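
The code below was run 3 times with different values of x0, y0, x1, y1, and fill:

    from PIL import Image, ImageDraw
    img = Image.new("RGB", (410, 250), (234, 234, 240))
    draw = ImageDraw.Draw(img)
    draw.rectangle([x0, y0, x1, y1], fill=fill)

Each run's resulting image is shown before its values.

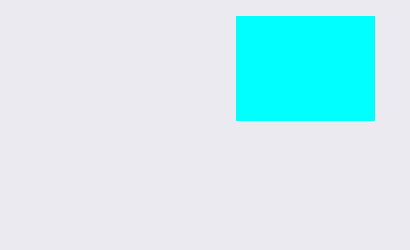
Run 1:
x0 = 236; y0 = 16; x1 = 374; y1 = 120; fill = 'cyan'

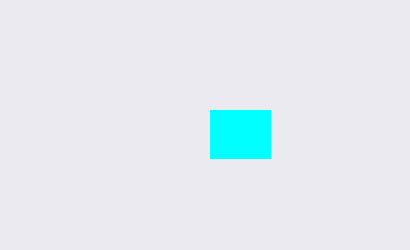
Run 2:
x0 = 210; y0 = 110; x1 = 270; y1 = 158; fill = 'cyan'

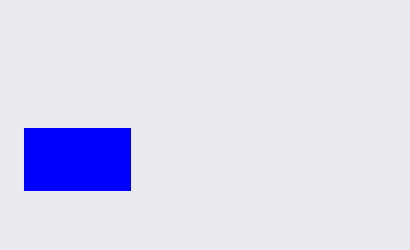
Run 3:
x0 = 24, y0 = 128, x1 = 130, y1 = 190, fill = 'blue'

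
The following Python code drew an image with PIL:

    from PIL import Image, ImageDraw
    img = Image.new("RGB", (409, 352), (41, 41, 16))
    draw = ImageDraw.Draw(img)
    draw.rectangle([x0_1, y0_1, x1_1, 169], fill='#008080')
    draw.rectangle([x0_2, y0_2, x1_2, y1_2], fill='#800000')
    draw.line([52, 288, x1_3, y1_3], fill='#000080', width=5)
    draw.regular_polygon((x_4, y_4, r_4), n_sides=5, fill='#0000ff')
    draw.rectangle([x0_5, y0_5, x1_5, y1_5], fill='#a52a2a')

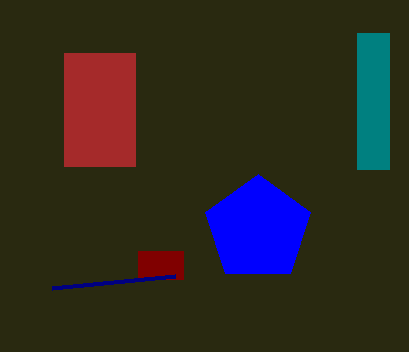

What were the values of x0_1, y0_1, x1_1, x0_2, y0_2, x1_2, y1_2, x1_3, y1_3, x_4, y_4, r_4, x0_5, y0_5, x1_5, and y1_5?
x0_1 = 357
y0_1 = 33
x1_1 = 389
x0_2 = 138
y0_2 = 251
x1_2 = 183
y1_2 = 279
x1_3 = 175
y1_3 = 276
x_4 = 258
y_4 = 229
r_4 = 55
x0_5 = 64
y0_5 = 53
x1_5 = 135
y1_5 = 166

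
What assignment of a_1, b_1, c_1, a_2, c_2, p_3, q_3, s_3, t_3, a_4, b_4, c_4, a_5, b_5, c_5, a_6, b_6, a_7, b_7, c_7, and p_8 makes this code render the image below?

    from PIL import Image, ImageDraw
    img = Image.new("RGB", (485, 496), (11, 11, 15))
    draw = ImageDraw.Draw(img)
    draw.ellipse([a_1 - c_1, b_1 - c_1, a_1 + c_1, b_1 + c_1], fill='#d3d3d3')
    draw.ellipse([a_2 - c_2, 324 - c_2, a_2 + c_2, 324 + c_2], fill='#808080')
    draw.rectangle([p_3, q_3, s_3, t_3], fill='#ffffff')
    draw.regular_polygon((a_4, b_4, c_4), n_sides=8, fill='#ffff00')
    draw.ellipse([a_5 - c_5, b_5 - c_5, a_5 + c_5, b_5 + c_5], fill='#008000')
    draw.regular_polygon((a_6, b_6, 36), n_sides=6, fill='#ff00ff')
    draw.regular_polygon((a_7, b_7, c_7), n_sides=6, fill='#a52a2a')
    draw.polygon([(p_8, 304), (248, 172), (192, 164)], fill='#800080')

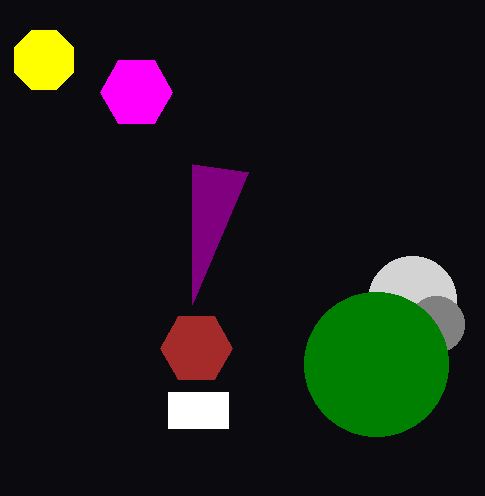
a_1 = 412, b_1 = 300, c_1 = 44, a_2 = 436, c_2 = 28, p_3 = 168, q_3 = 392, s_3 = 228, t_3 = 428, a_4 = 44, b_4 = 60, c_4 = 32, a_5 = 376, b_5 = 364, c_5 = 72, a_6 = 136, b_6 = 92, a_7 = 196, b_7 = 348, c_7 = 36, p_8 = 192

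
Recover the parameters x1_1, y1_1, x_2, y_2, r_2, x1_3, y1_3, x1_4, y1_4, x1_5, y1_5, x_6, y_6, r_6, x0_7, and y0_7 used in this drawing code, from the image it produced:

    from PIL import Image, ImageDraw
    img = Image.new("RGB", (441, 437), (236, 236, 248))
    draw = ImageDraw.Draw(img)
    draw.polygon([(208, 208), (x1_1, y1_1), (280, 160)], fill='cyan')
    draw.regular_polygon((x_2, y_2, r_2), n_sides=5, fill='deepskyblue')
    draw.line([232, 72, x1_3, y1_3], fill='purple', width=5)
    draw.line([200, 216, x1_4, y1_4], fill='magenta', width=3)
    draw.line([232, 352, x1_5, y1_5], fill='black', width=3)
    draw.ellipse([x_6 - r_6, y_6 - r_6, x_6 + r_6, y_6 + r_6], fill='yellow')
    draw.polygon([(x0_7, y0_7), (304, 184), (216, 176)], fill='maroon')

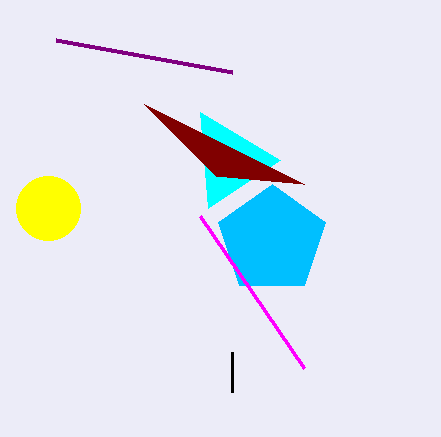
x1_1 = 200
y1_1 = 112
x_2 = 272
y_2 = 240
r_2 = 56
x1_3 = 56
y1_3 = 40
x1_4 = 304
y1_4 = 368
x1_5 = 232
y1_5 = 392
x_6 = 48
y_6 = 208
r_6 = 32
x0_7 = 144
y0_7 = 104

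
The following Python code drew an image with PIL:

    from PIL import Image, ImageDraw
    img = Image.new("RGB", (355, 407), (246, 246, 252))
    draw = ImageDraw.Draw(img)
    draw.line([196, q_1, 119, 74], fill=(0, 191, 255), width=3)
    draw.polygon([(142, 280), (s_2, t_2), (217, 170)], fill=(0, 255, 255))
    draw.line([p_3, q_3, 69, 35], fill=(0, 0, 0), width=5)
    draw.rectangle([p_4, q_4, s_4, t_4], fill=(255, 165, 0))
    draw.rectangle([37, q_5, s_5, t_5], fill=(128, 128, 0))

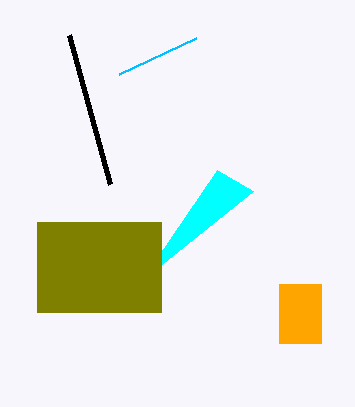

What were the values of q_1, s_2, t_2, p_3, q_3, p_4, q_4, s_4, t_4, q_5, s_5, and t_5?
q_1 = 38
s_2 = 253
t_2 = 191
p_3 = 110
q_3 = 184
p_4 = 279
q_4 = 284
s_4 = 321
t_4 = 343
q_5 = 222
s_5 = 161
t_5 = 312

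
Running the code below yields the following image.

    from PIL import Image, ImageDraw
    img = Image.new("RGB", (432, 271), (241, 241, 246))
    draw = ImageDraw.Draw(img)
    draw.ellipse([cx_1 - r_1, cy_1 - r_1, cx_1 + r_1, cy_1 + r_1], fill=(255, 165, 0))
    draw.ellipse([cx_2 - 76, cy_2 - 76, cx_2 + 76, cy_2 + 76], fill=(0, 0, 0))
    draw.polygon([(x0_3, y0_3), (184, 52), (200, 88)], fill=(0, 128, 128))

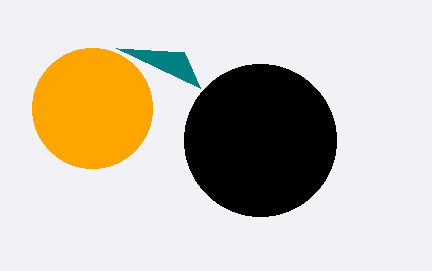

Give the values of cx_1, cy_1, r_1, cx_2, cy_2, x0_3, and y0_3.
cx_1 = 92; cy_1 = 108; r_1 = 60; cx_2 = 260; cy_2 = 140; x0_3 = 116; y0_3 = 48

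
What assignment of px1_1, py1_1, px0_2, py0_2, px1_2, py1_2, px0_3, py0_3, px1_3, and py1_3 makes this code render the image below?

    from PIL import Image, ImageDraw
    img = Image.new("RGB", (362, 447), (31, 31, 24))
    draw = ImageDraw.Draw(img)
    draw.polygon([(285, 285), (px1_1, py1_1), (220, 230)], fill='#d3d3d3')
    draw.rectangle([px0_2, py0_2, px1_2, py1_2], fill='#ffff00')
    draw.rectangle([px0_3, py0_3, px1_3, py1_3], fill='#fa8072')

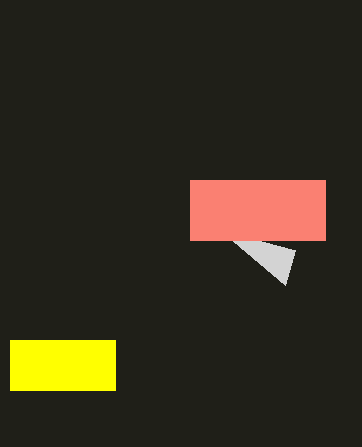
px1_1 = 295; py1_1 = 250; px0_2 = 10; py0_2 = 340; px1_2 = 115; py1_2 = 390; px0_3 = 190; py0_3 = 180; px1_3 = 325; py1_3 = 240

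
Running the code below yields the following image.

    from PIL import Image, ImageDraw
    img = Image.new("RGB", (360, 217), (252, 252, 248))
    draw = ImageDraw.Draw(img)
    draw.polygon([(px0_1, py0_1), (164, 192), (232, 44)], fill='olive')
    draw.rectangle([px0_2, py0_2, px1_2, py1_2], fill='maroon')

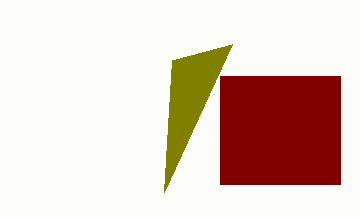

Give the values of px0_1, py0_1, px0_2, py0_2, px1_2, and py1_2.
px0_1 = 172, py0_1 = 60, px0_2 = 220, py0_2 = 76, px1_2 = 340, py1_2 = 184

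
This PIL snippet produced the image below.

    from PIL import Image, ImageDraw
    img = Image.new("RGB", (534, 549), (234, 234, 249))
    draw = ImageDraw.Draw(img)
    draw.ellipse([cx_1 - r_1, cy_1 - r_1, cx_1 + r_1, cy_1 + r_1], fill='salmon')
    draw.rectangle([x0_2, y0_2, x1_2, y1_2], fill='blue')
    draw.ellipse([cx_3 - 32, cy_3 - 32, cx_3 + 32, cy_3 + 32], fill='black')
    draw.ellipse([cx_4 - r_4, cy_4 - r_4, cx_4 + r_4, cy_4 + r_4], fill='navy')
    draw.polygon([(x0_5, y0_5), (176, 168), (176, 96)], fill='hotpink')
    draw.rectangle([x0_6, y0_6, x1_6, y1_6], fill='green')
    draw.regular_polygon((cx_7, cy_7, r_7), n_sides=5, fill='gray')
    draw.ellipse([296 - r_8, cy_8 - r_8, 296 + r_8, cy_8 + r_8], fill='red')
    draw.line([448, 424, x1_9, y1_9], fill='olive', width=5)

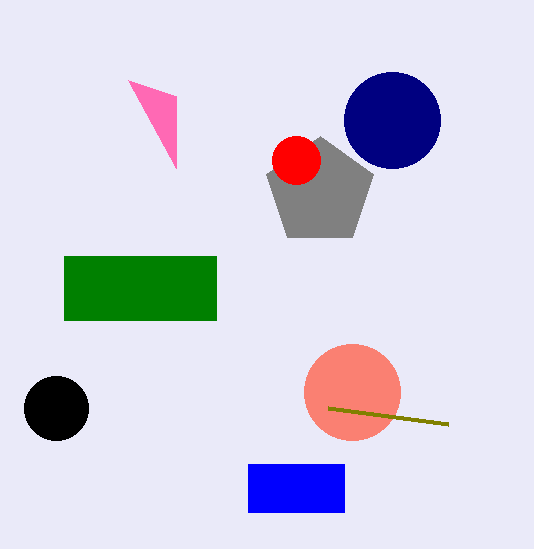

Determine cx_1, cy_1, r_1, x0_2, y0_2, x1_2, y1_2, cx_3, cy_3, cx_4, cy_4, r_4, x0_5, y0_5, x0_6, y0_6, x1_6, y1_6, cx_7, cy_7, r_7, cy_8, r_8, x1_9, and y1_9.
cx_1 = 352
cy_1 = 392
r_1 = 48
x0_2 = 248
y0_2 = 464
x1_2 = 344
y1_2 = 512
cx_3 = 56
cy_3 = 408
cx_4 = 392
cy_4 = 120
r_4 = 48
x0_5 = 128
y0_5 = 80
x0_6 = 64
y0_6 = 256
x1_6 = 216
y1_6 = 320
cx_7 = 320
cy_7 = 192
r_7 = 56
cy_8 = 160
r_8 = 24
x1_9 = 328
y1_9 = 408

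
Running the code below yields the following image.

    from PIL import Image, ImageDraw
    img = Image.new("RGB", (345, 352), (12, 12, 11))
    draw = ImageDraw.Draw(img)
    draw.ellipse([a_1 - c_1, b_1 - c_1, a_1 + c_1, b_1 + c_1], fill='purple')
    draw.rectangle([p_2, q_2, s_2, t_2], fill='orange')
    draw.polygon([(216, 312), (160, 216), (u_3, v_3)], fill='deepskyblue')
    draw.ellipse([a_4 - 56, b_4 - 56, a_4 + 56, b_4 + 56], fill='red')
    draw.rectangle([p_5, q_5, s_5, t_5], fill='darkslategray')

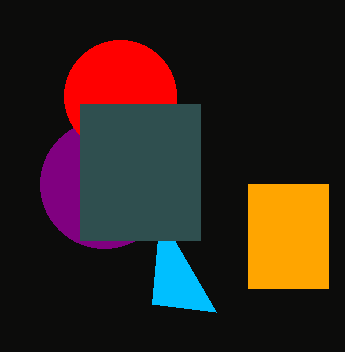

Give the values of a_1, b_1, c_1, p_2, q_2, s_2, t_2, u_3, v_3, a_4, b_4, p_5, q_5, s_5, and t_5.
a_1 = 104, b_1 = 184, c_1 = 64, p_2 = 248, q_2 = 184, s_2 = 328, t_2 = 288, u_3 = 152, v_3 = 304, a_4 = 120, b_4 = 96, p_5 = 80, q_5 = 104, s_5 = 200, t_5 = 240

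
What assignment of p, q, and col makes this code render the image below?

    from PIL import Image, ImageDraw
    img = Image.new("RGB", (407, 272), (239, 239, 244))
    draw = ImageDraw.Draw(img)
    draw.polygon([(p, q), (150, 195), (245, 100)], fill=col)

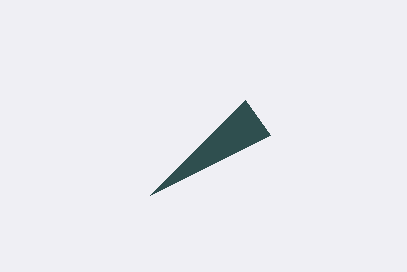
p = 270, q = 135, col = 'darkslategray'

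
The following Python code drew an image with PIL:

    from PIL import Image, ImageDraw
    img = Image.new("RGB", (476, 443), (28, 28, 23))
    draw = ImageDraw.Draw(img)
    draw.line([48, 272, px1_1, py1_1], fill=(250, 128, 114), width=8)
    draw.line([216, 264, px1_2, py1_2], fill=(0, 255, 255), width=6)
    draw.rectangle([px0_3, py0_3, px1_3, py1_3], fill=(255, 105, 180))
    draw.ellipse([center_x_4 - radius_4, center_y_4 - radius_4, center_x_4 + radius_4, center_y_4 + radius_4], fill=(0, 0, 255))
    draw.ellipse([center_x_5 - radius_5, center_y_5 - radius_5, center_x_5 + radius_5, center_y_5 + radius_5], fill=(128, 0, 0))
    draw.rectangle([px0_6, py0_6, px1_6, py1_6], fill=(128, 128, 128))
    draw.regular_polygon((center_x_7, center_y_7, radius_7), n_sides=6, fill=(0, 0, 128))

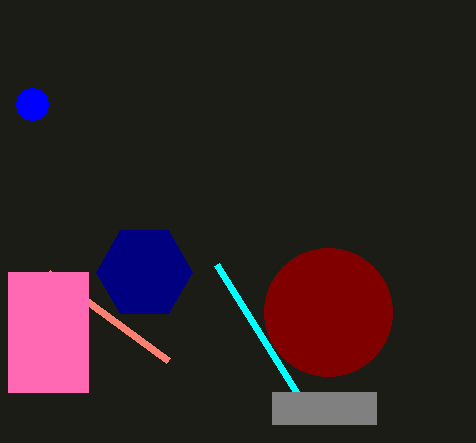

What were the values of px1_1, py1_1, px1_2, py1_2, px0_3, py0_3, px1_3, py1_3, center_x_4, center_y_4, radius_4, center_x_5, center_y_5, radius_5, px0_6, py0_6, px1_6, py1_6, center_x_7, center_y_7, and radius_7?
px1_1 = 168; py1_1 = 360; px1_2 = 296; py1_2 = 392; px0_3 = 8; py0_3 = 272; px1_3 = 88; py1_3 = 392; center_x_4 = 32; center_y_4 = 104; radius_4 = 16; center_x_5 = 328; center_y_5 = 312; radius_5 = 64; px0_6 = 272; py0_6 = 392; px1_6 = 376; py1_6 = 424; center_x_7 = 144; center_y_7 = 272; radius_7 = 48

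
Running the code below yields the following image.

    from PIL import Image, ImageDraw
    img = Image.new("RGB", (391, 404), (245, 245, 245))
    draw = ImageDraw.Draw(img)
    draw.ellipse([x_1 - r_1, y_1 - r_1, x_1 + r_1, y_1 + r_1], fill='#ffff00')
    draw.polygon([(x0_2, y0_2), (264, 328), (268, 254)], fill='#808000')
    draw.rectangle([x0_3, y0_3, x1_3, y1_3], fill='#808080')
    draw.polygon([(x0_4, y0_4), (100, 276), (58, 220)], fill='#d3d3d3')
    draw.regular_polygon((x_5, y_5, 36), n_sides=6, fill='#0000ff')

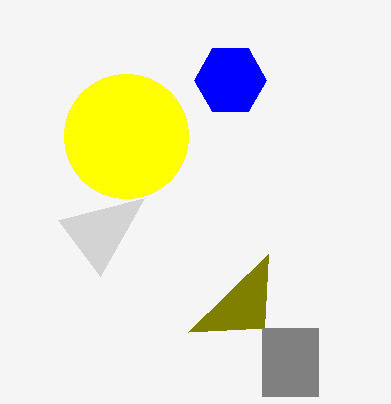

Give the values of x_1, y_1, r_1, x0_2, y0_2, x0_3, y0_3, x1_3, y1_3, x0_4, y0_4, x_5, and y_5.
x_1 = 126; y_1 = 136; r_1 = 62; x0_2 = 188; y0_2 = 332; x0_3 = 262; y0_3 = 328; x1_3 = 318; y1_3 = 396; x0_4 = 144; y0_4 = 198; x_5 = 230; y_5 = 80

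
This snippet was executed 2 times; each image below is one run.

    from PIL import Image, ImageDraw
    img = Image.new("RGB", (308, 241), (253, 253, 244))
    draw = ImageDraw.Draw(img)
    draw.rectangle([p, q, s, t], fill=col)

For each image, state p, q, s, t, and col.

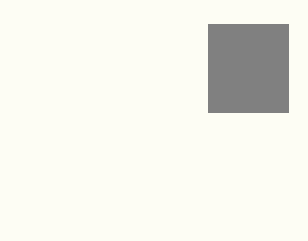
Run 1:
p = 208; q = 24; s = 288; t = 112; col = 'gray'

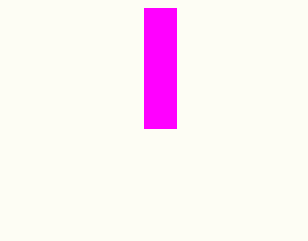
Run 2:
p = 144; q = 8; s = 176; t = 128; col = 'magenta'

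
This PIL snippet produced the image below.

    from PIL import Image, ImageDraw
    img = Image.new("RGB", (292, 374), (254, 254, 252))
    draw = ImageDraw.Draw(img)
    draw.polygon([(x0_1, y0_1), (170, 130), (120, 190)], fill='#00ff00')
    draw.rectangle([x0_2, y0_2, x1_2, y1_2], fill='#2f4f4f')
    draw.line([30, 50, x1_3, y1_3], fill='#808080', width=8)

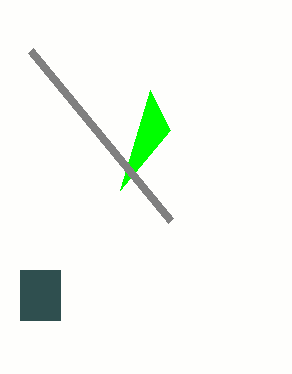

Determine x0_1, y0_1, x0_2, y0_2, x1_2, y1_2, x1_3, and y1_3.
x0_1 = 150, y0_1 = 90, x0_2 = 20, y0_2 = 270, x1_2 = 60, y1_2 = 320, x1_3 = 170, y1_3 = 220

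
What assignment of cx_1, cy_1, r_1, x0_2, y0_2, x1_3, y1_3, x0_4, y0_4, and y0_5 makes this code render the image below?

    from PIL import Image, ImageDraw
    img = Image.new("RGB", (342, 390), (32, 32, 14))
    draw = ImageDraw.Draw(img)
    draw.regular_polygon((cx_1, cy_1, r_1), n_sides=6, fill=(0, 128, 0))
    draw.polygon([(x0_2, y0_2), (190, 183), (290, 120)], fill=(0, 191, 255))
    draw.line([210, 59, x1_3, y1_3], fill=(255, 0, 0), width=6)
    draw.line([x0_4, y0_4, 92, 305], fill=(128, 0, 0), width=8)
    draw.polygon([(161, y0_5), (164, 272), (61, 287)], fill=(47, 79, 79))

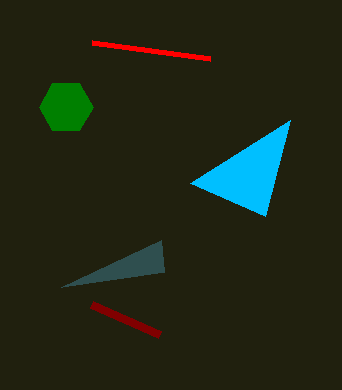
cx_1 = 66
cy_1 = 107
r_1 = 27
x0_2 = 265
y0_2 = 216
x1_3 = 92
y1_3 = 43
x0_4 = 160
y0_4 = 335
y0_5 = 240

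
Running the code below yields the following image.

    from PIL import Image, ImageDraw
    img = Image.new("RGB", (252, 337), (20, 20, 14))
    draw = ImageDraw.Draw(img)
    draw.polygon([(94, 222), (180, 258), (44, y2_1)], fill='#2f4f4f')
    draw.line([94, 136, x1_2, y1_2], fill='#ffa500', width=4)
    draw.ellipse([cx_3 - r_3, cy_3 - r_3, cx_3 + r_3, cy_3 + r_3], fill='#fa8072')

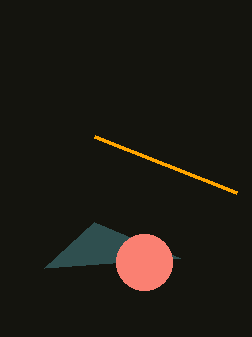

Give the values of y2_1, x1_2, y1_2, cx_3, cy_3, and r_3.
y2_1 = 268
x1_2 = 236
y1_2 = 192
cx_3 = 144
cy_3 = 262
r_3 = 28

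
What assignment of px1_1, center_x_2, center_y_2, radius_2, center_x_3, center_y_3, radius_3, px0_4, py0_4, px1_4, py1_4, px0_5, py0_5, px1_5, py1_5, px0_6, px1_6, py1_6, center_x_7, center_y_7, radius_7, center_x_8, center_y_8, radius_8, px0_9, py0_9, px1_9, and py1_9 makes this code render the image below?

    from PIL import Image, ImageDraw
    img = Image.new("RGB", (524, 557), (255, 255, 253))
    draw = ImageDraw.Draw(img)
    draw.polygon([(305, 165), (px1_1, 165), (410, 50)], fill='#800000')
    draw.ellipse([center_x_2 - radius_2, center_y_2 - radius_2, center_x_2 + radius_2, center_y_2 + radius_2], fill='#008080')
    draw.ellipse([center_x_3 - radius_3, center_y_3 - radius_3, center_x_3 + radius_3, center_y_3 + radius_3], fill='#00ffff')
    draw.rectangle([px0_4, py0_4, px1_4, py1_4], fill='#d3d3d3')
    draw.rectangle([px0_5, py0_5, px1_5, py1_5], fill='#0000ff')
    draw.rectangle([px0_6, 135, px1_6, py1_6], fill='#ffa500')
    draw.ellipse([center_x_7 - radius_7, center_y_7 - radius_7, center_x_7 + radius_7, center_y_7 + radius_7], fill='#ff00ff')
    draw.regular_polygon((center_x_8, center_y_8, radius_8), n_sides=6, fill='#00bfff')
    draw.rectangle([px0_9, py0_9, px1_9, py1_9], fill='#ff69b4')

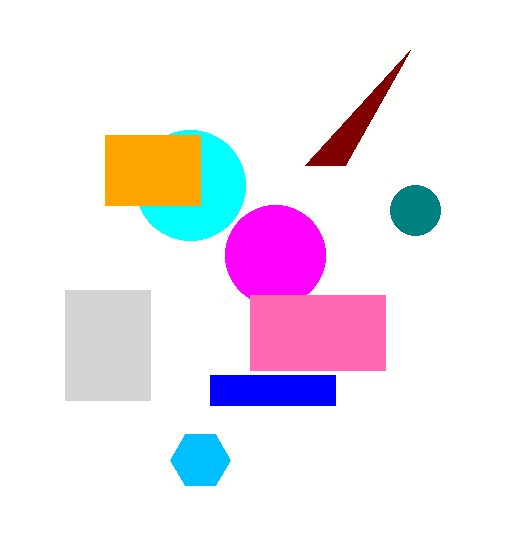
px1_1 = 345; center_x_2 = 415; center_y_2 = 210; radius_2 = 25; center_x_3 = 190; center_y_3 = 185; radius_3 = 55; px0_4 = 65; py0_4 = 290; px1_4 = 150; py1_4 = 400; px0_5 = 210; py0_5 = 375; px1_5 = 335; py1_5 = 405; px0_6 = 105; px1_6 = 200; py1_6 = 205; center_x_7 = 275; center_y_7 = 255; radius_7 = 50; center_x_8 = 200; center_y_8 = 460; radius_8 = 30; px0_9 = 250; py0_9 = 295; px1_9 = 385; py1_9 = 370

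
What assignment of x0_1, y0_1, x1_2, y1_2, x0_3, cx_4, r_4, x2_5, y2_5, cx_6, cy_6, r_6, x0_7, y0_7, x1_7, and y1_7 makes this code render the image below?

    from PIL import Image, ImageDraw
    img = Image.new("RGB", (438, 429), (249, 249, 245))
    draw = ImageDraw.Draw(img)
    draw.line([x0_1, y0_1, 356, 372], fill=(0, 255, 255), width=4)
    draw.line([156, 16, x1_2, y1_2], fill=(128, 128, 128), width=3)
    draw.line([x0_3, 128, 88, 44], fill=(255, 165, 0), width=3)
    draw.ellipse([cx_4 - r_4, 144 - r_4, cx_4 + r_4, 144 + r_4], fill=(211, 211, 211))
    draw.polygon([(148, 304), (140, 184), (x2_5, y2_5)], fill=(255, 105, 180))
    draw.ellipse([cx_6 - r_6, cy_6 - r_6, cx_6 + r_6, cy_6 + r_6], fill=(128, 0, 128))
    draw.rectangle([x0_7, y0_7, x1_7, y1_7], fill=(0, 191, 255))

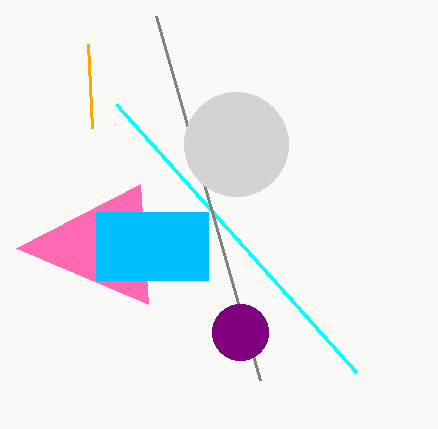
x0_1 = 116
y0_1 = 104
x1_2 = 260
y1_2 = 380
x0_3 = 92
cx_4 = 236
r_4 = 52
x2_5 = 16
y2_5 = 248
cx_6 = 240
cy_6 = 332
r_6 = 28
x0_7 = 96
y0_7 = 212
x1_7 = 208
y1_7 = 280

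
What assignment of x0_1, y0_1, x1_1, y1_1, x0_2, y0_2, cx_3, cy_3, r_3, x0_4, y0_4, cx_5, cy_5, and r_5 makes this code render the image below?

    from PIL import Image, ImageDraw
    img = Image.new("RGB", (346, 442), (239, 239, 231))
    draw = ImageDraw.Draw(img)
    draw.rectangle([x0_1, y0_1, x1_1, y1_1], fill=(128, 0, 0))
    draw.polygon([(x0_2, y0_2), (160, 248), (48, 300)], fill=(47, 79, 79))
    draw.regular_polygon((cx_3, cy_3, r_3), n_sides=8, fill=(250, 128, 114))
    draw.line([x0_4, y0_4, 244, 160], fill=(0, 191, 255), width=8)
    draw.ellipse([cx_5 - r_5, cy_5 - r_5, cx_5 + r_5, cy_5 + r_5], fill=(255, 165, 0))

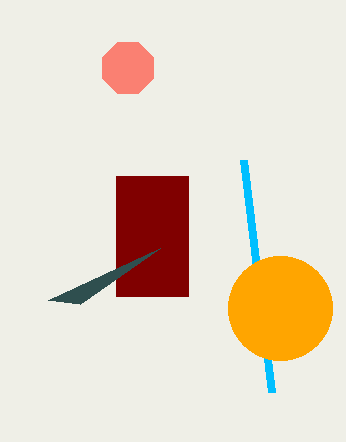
x0_1 = 116
y0_1 = 176
x1_1 = 188
y1_1 = 296
x0_2 = 80
y0_2 = 304
cx_3 = 128
cy_3 = 68
r_3 = 28
x0_4 = 272
y0_4 = 392
cx_5 = 280
cy_5 = 308
r_5 = 52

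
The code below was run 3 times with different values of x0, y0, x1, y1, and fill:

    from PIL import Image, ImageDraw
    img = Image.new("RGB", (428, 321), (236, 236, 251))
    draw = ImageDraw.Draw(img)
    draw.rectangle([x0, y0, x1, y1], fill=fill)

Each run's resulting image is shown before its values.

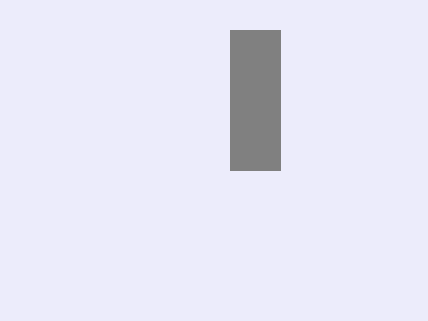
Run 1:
x0 = 230, y0 = 30, x1 = 280, y1 = 170, fill = 'gray'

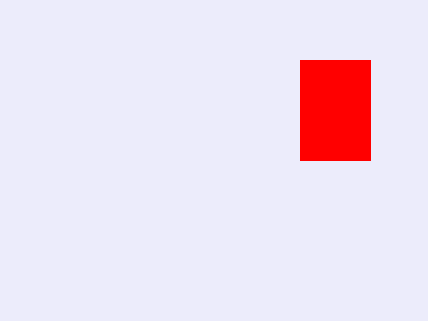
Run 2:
x0 = 300, y0 = 60, x1 = 370, y1 = 160, fill = 'red'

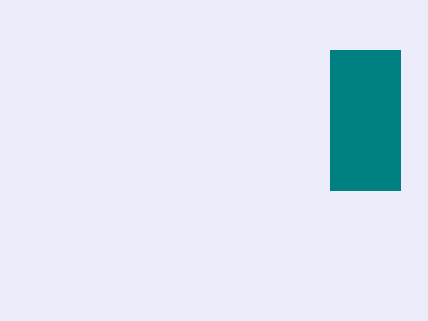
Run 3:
x0 = 330
y0 = 50
x1 = 400
y1 = 190
fill = 'teal'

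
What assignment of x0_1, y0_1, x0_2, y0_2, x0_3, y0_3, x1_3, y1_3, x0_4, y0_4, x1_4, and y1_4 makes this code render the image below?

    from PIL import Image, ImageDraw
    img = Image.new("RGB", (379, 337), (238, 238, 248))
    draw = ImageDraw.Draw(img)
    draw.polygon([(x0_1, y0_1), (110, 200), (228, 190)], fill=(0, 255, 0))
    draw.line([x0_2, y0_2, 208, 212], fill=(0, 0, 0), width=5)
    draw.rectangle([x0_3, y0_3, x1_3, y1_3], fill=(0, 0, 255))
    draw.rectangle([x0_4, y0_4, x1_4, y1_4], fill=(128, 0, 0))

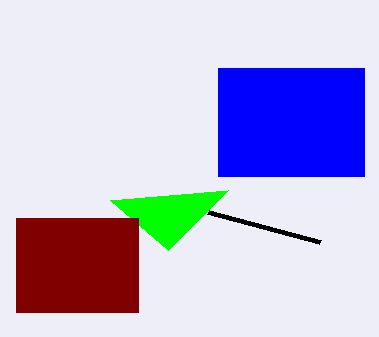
x0_1 = 168; y0_1 = 250; x0_2 = 320; y0_2 = 242; x0_3 = 218; y0_3 = 68; x1_3 = 364; y1_3 = 176; x0_4 = 16; y0_4 = 218; x1_4 = 138; y1_4 = 312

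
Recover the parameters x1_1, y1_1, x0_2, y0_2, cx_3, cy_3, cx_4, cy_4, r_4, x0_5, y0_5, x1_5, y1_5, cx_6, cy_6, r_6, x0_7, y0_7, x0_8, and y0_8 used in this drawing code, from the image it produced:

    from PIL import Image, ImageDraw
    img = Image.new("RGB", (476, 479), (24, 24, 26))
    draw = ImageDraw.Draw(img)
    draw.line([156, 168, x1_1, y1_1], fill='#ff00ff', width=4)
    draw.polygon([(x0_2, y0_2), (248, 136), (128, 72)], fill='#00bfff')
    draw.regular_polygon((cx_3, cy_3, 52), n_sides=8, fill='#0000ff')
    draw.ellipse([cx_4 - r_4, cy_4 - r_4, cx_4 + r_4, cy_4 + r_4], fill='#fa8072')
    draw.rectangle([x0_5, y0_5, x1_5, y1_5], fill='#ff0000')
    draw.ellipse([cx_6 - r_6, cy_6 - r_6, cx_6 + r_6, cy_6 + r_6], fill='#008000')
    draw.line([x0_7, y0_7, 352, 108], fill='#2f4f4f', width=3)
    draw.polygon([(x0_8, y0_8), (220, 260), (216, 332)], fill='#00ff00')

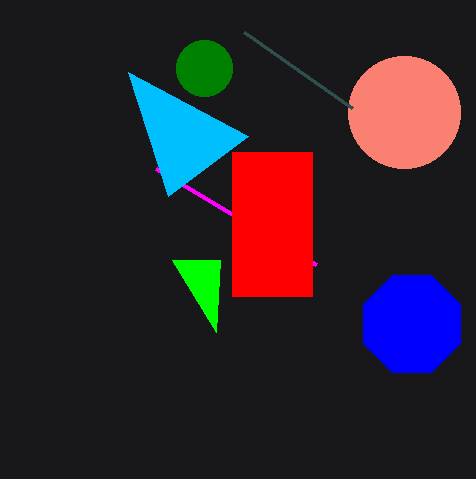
x1_1 = 316; y1_1 = 264; x0_2 = 168; y0_2 = 196; cx_3 = 412; cy_3 = 324; cx_4 = 404; cy_4 = 112; r_4 = 56; x0_5 = 232; y0_5 = 152; x1_5 = 312; y1_5 = 296; cx_6 = 204; cy_6 = 68; r_6 = 28; x0_7 = 244; y0_7 = 32; x0_8 = 172; y0_8 = 260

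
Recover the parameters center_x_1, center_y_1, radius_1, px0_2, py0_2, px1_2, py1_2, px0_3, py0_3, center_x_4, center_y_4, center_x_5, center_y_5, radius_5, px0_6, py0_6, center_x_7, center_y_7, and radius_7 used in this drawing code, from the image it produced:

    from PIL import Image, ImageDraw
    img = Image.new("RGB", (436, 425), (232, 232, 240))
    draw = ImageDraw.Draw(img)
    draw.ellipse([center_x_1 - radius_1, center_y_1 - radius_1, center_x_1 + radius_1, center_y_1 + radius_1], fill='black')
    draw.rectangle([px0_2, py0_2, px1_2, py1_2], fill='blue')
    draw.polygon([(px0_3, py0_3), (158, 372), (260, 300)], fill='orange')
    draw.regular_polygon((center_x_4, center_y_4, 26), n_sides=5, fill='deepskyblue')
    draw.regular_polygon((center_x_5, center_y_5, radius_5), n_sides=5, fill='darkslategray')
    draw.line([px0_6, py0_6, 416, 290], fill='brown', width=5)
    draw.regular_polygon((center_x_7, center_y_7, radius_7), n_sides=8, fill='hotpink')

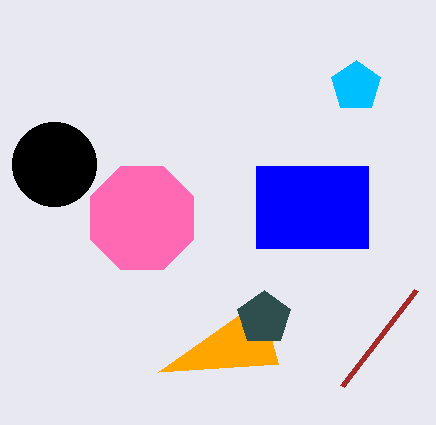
center_x_1 = 54
center_y_1 = 164
radius_1 = 42
px0_2 = 256
py0_2 = 166
px1_2 = 368
py1_2 = 248
px0_3 = 278
py0_3 = 364
center_x_4 = 356
center_y_4 = 86
center_x_5 = 264
center_y_5 = 318
radius_5 = 28
px0_6 = 342
py0_6 = 386
center_x_7 = 142
center_y_7 = 218
radius_7 = 56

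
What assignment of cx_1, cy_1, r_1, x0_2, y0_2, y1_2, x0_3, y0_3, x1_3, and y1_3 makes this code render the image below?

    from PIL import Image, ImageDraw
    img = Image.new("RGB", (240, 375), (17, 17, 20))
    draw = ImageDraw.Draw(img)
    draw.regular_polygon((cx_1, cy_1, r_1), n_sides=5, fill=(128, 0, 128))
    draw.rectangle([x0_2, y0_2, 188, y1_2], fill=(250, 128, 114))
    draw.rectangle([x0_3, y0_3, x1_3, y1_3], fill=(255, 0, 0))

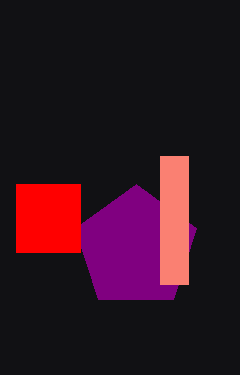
cx_1 = 136
cy_1 = 248
r_1 = 64
x0_2 = 160
y0_2 = 156
y1_2 = 284
x0_3 = 16
y0_3 = 184
x1_3 = 80
y1_3 = 252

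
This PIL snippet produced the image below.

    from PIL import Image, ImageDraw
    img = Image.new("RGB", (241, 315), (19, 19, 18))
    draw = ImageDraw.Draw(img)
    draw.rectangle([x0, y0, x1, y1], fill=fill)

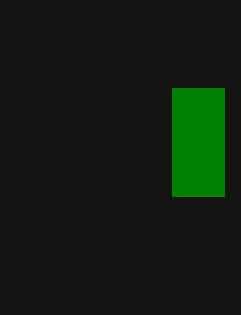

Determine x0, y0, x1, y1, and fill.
x0 = 172
y0 = 88
x1 = 224
y1 = 196
fill = 'green'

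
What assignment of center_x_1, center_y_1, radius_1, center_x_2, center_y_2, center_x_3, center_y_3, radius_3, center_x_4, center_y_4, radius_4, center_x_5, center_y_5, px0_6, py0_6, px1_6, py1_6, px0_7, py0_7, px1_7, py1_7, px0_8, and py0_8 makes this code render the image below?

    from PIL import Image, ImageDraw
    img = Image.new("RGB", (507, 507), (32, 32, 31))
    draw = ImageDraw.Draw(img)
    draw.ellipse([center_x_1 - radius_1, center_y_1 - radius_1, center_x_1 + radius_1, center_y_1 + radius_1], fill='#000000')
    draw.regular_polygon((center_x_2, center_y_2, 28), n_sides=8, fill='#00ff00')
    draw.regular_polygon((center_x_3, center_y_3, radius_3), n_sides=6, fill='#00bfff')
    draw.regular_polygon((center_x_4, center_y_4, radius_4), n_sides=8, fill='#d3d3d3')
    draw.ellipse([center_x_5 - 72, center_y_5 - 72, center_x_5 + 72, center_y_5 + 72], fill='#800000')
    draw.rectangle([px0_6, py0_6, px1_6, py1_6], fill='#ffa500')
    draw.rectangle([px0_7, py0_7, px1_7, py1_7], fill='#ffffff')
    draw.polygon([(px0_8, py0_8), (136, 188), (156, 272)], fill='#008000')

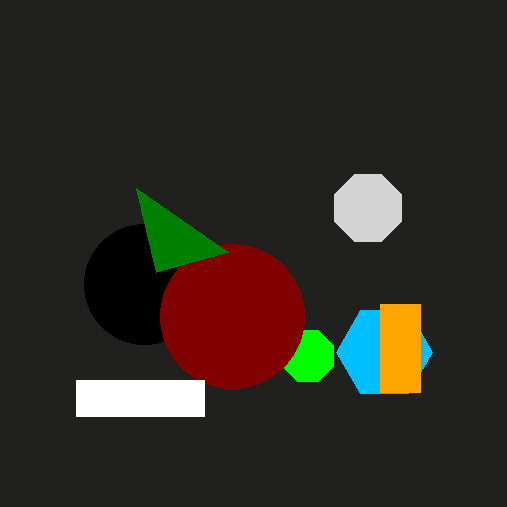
center_x_1 = 144
center_y_1 = 284
radius_1 = 60
center_x_2 = 308
center_y_2 = 356
center_x_3 = 384
center_y_3 = 352
radius_3 = 48
center_x_4 = 368
center_y_4 = 208
radius_4 = 36
center_x_5 = 232
center_y_5 = 316
px0_6 = 380
py0_6 = 304
px1_6 = 420
py1_6 = 392
px0_7 = 76
py0_7 = 380
px1_7 = 204
py1_7 = 416
px0_8 = 228
py0_8 = 252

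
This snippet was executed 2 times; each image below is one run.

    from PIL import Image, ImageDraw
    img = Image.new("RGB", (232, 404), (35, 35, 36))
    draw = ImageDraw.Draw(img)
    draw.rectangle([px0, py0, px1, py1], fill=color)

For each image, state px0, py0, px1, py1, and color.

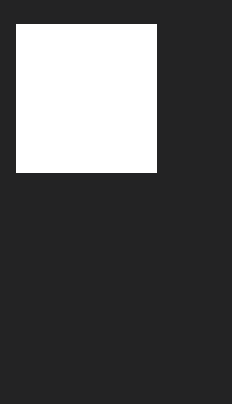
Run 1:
px0 = 16; py0 = 24; px1 = 156; py1 = 172; color = 'white'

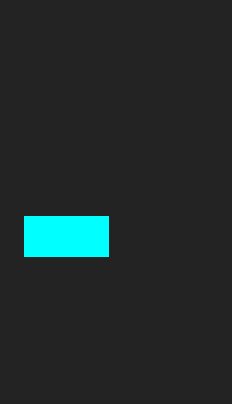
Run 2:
px0 = 24, py0 = 216, px1 = 108, py1 = 256, color = 'cyan'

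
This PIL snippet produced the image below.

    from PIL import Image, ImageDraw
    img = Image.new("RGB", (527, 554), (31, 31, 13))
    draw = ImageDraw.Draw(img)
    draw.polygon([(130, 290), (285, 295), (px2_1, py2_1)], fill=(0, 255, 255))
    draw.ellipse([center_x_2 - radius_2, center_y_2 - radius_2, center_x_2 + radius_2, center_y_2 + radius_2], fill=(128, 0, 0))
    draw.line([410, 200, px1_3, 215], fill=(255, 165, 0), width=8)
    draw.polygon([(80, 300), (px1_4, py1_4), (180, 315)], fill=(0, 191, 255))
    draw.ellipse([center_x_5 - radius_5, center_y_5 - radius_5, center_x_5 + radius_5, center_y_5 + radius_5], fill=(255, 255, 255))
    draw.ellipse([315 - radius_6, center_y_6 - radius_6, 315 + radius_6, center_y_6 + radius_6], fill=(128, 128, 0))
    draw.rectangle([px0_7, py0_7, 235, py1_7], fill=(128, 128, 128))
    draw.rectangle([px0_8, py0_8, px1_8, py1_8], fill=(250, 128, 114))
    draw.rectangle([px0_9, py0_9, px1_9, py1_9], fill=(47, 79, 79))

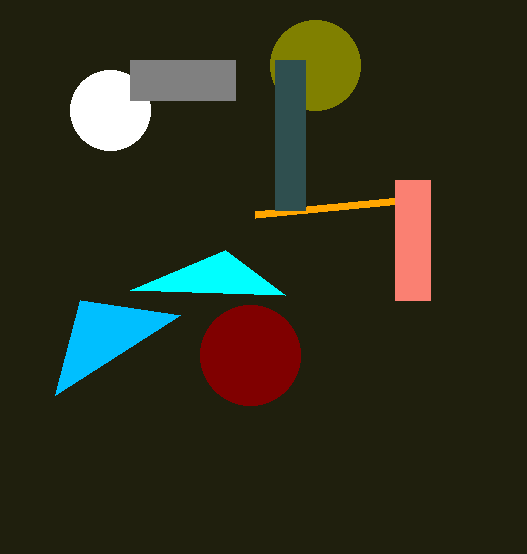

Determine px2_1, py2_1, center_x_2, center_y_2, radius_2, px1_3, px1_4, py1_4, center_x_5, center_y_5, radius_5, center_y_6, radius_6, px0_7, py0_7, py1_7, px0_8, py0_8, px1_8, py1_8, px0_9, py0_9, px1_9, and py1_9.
px2_1 = 225, py2_1 = 250, center_x_2 = 250, center_y_2 = 355, radius_2 = 50, px1_3 = 255, px1_4 = 55, py1_4 = 395, center_x_5 = 110, center_y_5 = 110, radius_5 = 40, center_y_6 = 65, radius_6 = 45, px0_7 = 130, py0_7 = 60, py1_7 = 100, px0_8 = 395, py0_8 = 180, px1_8 = 430, py1_8 = 300, px0_9 = 275, py0_9 = 60, px1_9 = 305, py1_9 = 210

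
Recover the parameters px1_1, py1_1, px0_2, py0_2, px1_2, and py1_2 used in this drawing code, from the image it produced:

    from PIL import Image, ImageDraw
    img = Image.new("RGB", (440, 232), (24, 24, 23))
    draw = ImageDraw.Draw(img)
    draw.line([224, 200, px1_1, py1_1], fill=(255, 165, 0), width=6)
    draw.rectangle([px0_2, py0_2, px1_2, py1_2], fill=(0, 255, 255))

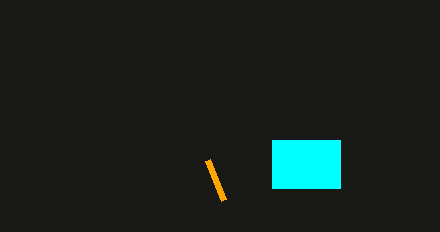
px1_1 = 208
py1_1 = 160
px0_2 = 272
py0_2 = 140
px1_2 = 340
py1_2 = 188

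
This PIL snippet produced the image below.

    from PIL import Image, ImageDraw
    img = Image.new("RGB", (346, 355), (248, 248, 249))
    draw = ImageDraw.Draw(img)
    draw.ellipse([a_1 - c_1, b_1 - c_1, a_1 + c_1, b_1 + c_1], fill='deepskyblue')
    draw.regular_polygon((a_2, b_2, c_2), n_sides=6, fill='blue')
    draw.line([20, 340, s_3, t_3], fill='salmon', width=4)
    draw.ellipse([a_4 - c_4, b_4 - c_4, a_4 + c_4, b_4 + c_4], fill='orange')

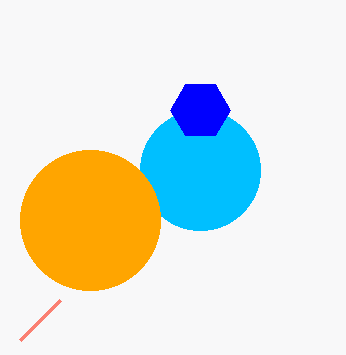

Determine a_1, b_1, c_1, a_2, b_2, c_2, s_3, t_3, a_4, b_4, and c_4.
a_1 = 200; b_1 = 170; c_1 = 60; a_2 = 200; b_2 = 110; c_2 = 30; s_3 = 60; t_3 = 300; a_4 = 90; b_4 = 220; c_4 = 70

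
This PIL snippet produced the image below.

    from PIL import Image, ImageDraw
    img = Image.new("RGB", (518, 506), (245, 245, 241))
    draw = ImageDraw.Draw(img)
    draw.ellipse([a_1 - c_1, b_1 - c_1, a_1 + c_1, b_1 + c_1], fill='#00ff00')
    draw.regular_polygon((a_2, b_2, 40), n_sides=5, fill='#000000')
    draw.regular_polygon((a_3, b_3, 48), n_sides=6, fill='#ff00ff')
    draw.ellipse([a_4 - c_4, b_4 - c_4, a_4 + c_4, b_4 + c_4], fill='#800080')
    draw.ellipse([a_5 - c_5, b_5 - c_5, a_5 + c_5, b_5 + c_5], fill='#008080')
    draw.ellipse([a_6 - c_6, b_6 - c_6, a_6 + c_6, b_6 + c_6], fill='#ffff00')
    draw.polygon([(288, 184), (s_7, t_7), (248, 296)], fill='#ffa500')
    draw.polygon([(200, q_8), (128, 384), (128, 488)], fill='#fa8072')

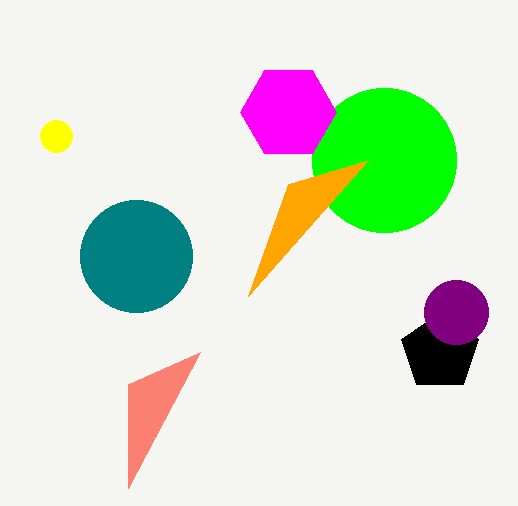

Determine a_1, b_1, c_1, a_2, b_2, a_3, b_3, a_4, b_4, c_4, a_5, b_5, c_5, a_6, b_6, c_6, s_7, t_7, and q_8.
a_1 = 384, b_1 = 160, c_1 = 72, a_2 = 440, b_2 = 352, a_3 = 288, b_3 = 112, a_4 = 456, b_4 = 312, c_4 = 32, a_5 = 136, b_5 = 256, c_5 = 56, a_6 = 56, b_6 = 136, c_6 = 16, s_7 = 368, t_7 = 160, q_8 = 352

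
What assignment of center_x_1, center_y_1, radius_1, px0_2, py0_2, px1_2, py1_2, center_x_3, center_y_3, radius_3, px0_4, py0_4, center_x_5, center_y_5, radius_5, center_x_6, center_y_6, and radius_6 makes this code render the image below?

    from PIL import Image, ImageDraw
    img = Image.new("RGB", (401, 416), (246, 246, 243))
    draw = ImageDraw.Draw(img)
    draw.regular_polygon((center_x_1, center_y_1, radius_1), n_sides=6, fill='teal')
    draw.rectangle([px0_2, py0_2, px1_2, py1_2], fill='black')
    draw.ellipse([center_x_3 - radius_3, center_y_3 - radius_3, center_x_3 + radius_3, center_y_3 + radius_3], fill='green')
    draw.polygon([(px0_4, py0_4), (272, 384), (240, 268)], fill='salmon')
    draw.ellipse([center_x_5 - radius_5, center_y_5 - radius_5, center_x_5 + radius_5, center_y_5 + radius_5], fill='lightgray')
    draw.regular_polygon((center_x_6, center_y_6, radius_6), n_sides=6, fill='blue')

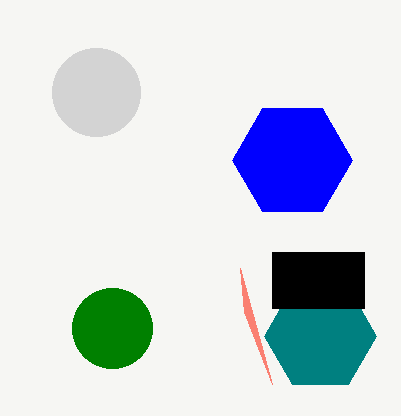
center_x_1 = 320
center_y_1 = 336
radius_1 = 56
px0_2 = 272
py0_2 = 252
px1_2 = 364
py1_2 = 308
center_x_3 = 112
center_y_3 = 328
radius_3 = 40
px0_4 = 244
py0_4 = 312
center_x_5 = 96
center_y_5 = 92
radius_5 = 44
center_x_6 = 292
center_y_6 = 160
radius_6 = 60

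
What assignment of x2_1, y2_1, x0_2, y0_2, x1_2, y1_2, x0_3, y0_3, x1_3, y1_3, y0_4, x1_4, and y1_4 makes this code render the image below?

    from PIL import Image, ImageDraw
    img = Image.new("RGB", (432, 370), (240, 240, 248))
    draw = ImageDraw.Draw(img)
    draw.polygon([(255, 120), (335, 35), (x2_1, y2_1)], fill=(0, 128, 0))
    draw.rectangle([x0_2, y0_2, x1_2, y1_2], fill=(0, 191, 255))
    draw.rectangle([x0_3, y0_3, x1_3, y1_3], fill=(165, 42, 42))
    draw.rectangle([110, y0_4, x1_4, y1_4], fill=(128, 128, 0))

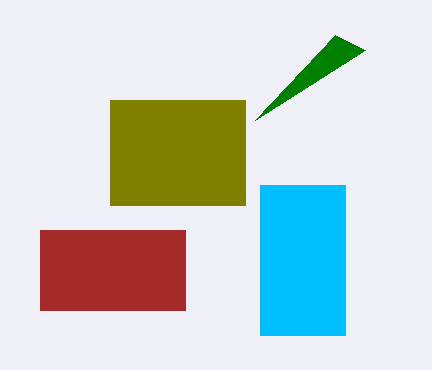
x2_1 = 365
y2_1 = 50
x0_2 = 260
y0_2 = 185
x1_2 = 345
y1_2 = 335
x0_3 = 40
y0_3 = 230
x1_3 = 185
y1_3 = 310
y0_4 = 100
x1_4 = 245
y1_4 = 205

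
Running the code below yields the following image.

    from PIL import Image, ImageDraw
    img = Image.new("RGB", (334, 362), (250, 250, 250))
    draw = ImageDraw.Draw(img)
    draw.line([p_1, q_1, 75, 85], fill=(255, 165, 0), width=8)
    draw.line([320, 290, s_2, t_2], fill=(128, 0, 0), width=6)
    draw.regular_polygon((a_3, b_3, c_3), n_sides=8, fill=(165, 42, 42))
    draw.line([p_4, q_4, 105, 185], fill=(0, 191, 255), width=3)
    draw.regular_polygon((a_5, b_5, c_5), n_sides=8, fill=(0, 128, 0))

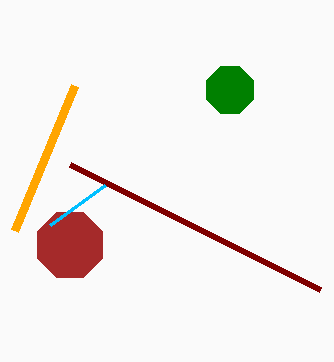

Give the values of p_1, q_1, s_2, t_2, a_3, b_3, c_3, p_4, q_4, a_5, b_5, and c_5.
p_1 = 15
q_1 = 230
s_2 = 70
t_2 = 165
a_3 = 70
b_3 = 245
c_3 = 35
p_4 = 50
q_4 = 225
a_5 = 230
b_5 = 90
c_5 = 25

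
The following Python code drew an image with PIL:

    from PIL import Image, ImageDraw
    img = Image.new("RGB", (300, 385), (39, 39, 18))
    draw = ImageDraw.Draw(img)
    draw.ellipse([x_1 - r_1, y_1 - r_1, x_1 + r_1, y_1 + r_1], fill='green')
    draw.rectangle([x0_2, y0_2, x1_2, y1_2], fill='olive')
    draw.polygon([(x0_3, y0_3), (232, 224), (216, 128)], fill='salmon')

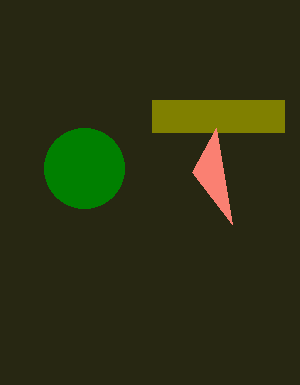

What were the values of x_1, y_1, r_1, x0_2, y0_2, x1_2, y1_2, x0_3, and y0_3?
x_1 = 84, y_1 = 168, r_1 = 40, x0_2 = 152, y0_2 = 100, x1_2 = 284, y1_2 = 132, x0_3 = 192, y0_3 = 172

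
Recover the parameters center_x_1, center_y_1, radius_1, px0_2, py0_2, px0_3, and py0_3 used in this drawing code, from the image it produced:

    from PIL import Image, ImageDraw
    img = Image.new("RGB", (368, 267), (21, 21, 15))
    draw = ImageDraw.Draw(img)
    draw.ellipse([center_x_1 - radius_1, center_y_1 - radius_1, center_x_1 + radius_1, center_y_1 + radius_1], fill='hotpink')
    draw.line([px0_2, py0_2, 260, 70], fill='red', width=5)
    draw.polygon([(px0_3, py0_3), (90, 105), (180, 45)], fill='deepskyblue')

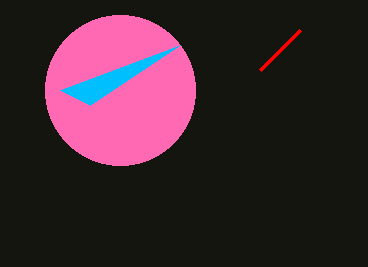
center_x_1 = 120; center_y_1 = 90; radius_1 = 75; px0_2 = 300; py0_2 = 30; px0_3 = 60; py0_3 = 90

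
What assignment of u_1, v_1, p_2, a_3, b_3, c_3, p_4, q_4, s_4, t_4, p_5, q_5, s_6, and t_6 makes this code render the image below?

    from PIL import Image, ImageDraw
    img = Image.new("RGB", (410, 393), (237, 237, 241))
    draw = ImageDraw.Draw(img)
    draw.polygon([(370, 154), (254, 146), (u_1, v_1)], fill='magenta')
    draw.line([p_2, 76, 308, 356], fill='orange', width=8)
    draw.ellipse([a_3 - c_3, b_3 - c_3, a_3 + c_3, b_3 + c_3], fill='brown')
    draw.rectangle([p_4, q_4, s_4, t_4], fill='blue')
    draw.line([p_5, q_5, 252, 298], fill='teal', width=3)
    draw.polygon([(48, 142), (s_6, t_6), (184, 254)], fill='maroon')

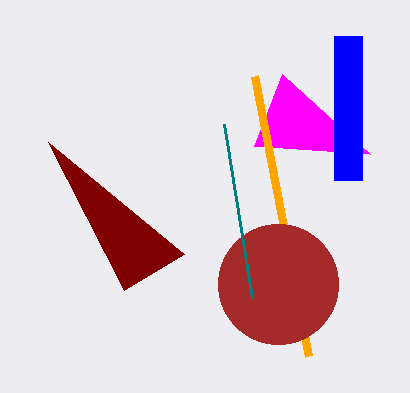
u_1 = 282; v_1 = 74; p_2 = 254; a_3 = 278; b_3 = 284; c_3 = 60; p_4 = 334; q_4 = 36; s_4 = 362; t_4 = 180; p_5 = 224; q_5 = 124; s_6 = 124; t_6 = 290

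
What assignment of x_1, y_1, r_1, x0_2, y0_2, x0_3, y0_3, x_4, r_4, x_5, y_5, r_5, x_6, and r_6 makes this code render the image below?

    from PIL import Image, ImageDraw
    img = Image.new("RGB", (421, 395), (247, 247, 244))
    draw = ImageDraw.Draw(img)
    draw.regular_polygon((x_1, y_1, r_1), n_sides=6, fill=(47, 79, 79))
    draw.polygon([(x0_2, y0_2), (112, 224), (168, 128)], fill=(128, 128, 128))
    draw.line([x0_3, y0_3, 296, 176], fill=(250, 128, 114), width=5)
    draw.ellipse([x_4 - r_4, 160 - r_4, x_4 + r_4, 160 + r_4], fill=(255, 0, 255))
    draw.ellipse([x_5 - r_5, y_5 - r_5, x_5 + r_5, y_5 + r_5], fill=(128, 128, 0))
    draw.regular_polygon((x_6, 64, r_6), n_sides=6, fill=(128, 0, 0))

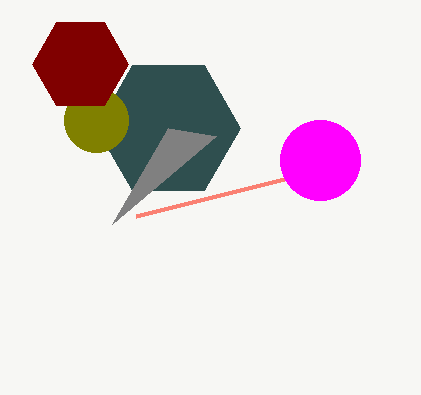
x_1 = 168
y_1 = 128
r_1 = 72
x0_2 = 216
y0_2 = 136
x0_3 = 136
y0_3 = 216
x_4 = 320
r_4 = 40
x_5 = 96
y_5 = 120
r_5 = 32
x_6 = 80
r_6 = 48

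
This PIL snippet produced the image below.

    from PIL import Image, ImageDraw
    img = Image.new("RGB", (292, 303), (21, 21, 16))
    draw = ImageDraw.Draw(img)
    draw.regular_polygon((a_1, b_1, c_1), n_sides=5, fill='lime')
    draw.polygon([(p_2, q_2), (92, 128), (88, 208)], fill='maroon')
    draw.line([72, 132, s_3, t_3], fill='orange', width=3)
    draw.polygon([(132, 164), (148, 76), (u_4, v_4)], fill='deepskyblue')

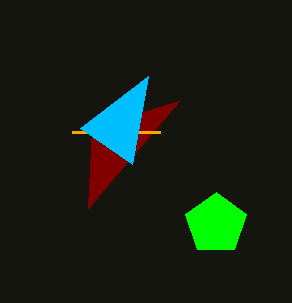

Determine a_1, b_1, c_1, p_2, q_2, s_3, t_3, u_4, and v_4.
a_1 = 216, b_1 = 224, c_1 = 32, p_2 = 180, q_2 = 100, s_3 = 160, t_3 = 132, u_4 = 80, v_4 = 128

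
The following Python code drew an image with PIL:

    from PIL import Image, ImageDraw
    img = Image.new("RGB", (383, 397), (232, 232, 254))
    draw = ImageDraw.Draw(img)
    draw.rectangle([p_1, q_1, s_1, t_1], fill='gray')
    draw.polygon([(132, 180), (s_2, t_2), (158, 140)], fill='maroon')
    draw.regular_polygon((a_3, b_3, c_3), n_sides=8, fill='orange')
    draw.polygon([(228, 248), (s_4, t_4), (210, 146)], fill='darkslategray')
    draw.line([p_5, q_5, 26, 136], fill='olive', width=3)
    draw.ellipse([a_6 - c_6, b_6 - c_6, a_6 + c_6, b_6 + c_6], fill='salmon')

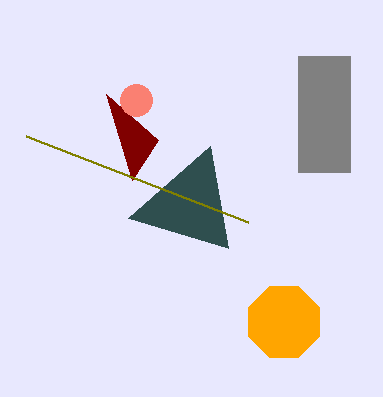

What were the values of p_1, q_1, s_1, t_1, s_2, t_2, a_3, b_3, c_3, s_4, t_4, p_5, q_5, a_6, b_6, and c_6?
p_1 = 298, q_1 = 56, s_1 = 350, t_1 = 172, s_2 = 106, t_2 = 94, a_3 = 284, b_3 = 322, c_3 = 38, s_4 = 128, t_4 = 218, p_5 = 248, q_5 = 222, a_6 = 136, b_6 = 100, c_6 = 16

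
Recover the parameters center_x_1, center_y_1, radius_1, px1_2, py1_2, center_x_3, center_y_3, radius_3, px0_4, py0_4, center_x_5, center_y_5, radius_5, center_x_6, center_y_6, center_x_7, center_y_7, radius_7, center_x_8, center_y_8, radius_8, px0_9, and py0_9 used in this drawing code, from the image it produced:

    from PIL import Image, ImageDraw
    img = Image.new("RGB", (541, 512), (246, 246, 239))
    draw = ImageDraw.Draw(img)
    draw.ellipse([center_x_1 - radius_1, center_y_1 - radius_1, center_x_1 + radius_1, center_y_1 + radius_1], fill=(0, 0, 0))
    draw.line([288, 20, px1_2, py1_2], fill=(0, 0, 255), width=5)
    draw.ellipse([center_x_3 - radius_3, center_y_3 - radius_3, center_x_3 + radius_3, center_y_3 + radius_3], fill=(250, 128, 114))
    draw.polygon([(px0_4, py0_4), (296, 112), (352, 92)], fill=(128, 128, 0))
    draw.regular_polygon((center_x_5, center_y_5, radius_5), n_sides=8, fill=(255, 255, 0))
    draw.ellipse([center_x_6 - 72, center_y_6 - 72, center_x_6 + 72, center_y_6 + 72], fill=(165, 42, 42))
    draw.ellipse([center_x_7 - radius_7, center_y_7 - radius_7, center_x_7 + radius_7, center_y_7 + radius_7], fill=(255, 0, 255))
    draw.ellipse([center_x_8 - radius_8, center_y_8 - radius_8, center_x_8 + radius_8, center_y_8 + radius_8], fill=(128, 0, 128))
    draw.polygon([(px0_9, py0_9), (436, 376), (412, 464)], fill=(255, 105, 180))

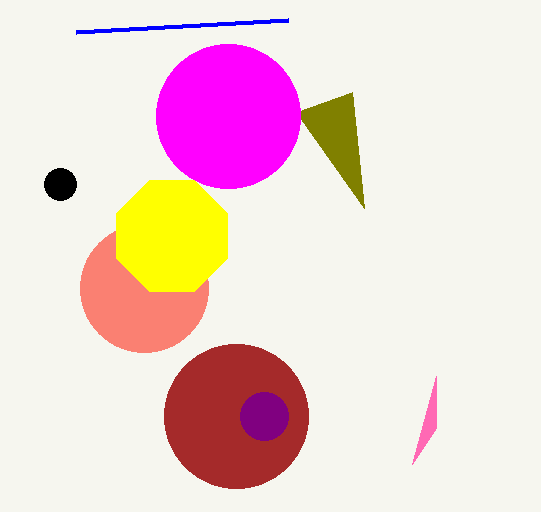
center_x_1 = 60; center_y_1 = 184; radius_1 = 16; px1_2 = 76; py1_2 = 32; center_x_3 = 144; center_y_3 = 288; radius_3 = 64; px0_4 = 364; py0_4 = 208; center_x_5 = 172; center_y_5 = 236; radius_5 = 60; center_x_6 = 236; center_y_6 = 416; center_x_7 = 228; center_y_7 = 116; radius_7 = 72; center_x_8 = 264; center_y_8 = 416; radius_8 = 24; px0_9 = 436; py0_9 = 428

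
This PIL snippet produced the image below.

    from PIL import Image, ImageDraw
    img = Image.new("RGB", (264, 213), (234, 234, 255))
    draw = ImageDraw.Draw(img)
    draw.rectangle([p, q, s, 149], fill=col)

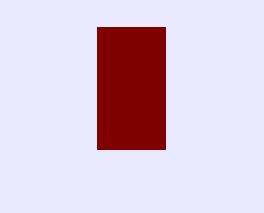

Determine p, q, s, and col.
p = 97; q = 27; s = 165; col = 'maroon'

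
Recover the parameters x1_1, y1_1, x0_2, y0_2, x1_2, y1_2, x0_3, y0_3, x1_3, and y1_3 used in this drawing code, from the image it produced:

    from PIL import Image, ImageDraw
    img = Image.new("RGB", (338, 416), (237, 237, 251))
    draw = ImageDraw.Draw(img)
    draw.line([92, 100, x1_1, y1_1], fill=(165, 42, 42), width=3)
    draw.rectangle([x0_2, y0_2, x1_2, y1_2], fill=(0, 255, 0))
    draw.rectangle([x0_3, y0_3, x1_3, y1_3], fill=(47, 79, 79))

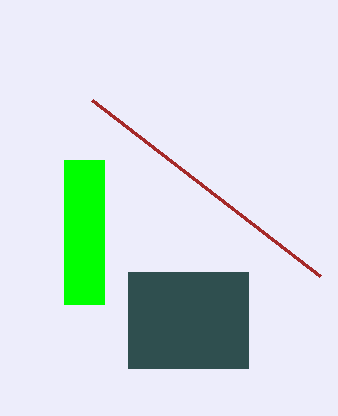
x1_1 = 320
y1_1 = 276
x0_2 = 64
y0_2 = 160
x1_2 = 104
y1_2 = 304
x0_3 = 128
y0_3 = 272
x1_3 = 248
y1_3 = 368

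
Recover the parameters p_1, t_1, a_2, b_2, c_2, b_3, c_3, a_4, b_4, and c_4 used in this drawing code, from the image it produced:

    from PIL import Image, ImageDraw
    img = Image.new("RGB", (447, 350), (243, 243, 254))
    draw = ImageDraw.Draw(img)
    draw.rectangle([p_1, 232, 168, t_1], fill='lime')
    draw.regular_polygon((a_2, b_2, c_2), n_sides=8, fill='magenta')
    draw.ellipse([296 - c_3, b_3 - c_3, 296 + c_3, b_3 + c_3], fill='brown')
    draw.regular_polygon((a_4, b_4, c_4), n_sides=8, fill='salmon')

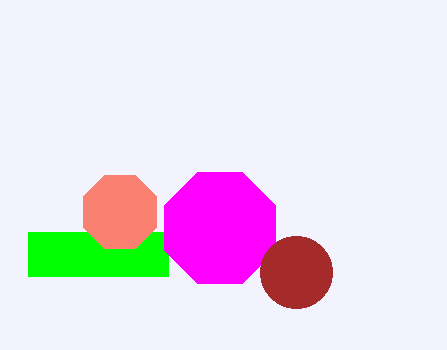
p_1 = 28, t_1 = 276, a_2 = 220, b_2 = 228, c_2 = 60, b_3 = 272, c_3 = 36, a_4 = 120, b_4 = 212, c_4 = 40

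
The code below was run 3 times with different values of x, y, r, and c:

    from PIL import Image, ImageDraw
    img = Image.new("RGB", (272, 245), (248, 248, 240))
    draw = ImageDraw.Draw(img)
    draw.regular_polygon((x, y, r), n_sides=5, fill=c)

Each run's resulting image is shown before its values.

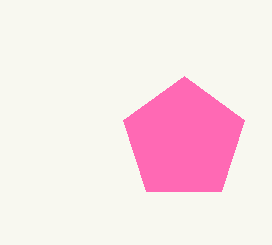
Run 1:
x = 184; y = 140; r = 64; c = 'hotpink'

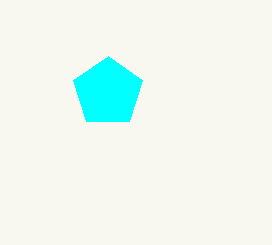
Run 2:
x = 108
y = 92
r = 36
c = 'cyan'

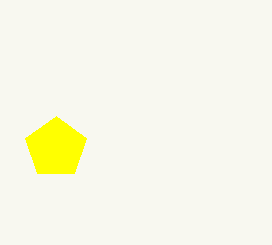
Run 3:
x = 56; y = 148; r = 32; c = 'yellow'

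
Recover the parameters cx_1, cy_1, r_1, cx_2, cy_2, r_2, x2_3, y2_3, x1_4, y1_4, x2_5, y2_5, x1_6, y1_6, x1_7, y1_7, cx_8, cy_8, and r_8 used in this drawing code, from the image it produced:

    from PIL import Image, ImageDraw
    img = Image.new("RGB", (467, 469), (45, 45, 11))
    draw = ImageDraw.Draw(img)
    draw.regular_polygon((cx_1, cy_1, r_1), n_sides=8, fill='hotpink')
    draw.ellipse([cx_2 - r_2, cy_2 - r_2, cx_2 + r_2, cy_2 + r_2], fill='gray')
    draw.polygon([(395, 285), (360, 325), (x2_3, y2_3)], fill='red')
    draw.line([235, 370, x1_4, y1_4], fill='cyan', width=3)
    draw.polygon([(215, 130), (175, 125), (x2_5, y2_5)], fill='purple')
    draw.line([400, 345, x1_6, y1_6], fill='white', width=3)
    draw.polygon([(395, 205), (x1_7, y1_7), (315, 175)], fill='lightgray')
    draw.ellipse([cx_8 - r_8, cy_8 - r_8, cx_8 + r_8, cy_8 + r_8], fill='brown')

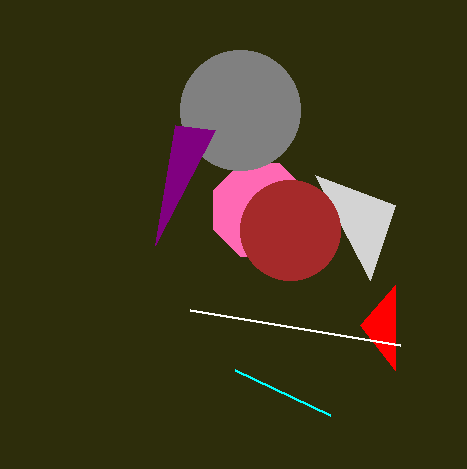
cx_1 = 260
cy_1 = 210
r_1 = 50
cx_2 = 240
cy_2 = 110
r_2 = 60
x2_3 = 395
y2_3 = 370
x1_4 = 330
y1_4 = 415
x2_5 = 155
y2_5 = 245
x1_6 = 190
y1_6 = 310
x1_7 = 370
y1_7 = 280
cx_8 = 290
cy_8 = 230
r_8 = 50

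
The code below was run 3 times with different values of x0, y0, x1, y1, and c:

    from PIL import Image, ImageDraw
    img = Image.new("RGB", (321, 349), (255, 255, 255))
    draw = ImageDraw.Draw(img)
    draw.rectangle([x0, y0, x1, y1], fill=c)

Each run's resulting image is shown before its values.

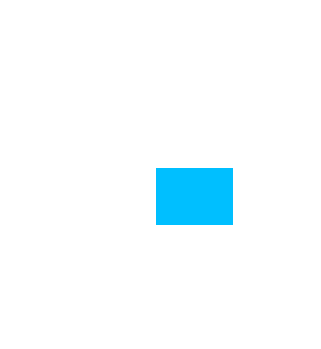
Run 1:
x0 = 156; y0 = 168; x1 = 232; y1 = 224; c = 'deepskyblue'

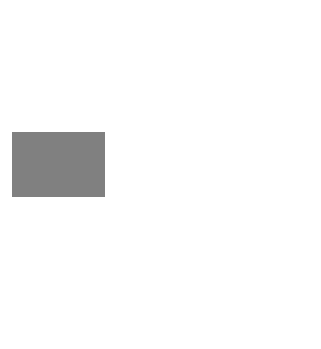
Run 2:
x0 = 12, y0 = 132, x1 = 104, y1 = 196, c = 'gray'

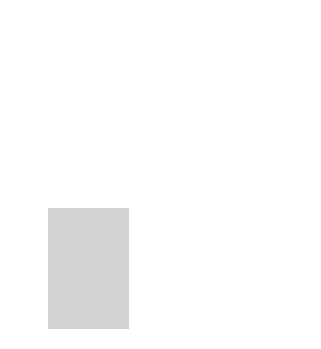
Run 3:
x0 = 48, y0 = 208, x1 = 128, y1 = 328, c = 'lightgray'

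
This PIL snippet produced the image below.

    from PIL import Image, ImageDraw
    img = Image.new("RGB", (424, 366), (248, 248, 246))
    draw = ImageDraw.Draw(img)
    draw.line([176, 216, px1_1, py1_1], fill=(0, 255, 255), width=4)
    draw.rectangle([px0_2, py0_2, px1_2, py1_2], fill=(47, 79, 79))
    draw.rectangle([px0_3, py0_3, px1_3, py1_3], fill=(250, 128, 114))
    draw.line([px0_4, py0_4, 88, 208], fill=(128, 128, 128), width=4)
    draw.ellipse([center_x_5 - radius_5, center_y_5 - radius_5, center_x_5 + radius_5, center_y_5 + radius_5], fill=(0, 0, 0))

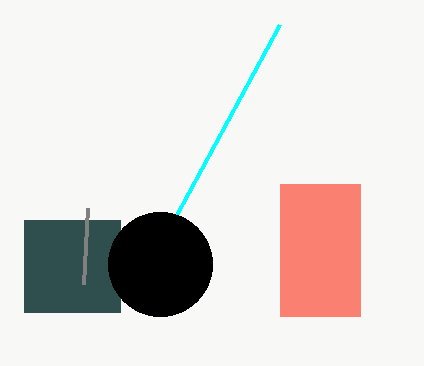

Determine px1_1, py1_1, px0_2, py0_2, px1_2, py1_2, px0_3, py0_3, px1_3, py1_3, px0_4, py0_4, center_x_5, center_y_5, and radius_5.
px1_1 = 280, py1_1 = 24, px0_2 = 24, py0_2 = 220, px1_2 = 120, py1_2 = 312, px0_3 = 280, py0_3 = 184, px1_3 = 360, py1_3 = 316, px0_4 = 84, py0_4 = 284, center_x_5 = 160, center_y_5 = 264, radius_5 = 52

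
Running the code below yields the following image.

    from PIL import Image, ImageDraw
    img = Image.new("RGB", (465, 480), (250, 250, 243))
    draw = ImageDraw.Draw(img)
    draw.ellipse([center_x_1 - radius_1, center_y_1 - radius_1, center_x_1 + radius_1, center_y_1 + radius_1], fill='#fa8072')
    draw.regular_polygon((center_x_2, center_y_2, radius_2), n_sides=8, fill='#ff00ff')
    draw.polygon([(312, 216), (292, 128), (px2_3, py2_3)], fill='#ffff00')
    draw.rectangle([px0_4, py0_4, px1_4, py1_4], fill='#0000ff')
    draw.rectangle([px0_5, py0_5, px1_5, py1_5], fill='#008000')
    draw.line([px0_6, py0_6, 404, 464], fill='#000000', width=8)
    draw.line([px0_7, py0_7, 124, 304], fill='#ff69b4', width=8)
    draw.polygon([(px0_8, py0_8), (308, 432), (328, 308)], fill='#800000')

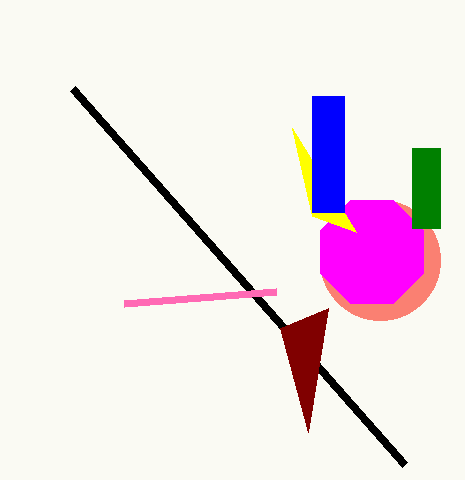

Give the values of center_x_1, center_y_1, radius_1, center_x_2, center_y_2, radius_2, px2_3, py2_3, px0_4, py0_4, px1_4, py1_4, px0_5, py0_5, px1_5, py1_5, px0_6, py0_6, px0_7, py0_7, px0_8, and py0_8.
center_x_1 = 380, center_y_1 = 260, radius_1 = 60, center_x_2 = 372, center_y_2 = 252, radius_2 = 56, px2_3 = 356, py2_3 = 232, px0_4 = 312, py0_4 = 96, px1_4 = 344, py1_4 = 212, px0_5 = 412, py0_5 = 148, px1_5 = 440, py1_5 = 228, px0_6 = 72, py0_6 = 88, px0_7 = 276, py0_7 = 292, px0_8 = 280, py0_8 = 328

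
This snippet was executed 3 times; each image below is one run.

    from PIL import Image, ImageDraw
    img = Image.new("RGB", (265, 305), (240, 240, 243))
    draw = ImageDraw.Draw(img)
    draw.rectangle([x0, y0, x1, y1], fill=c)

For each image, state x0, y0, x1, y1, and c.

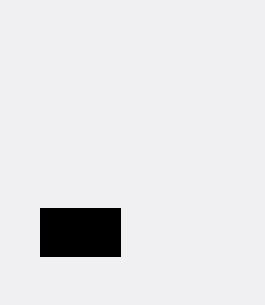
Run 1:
x0 = 40; y0 = 208; x1 = 120; y1 = 256; c = 'black'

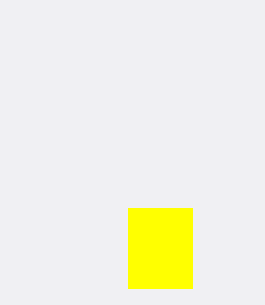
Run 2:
x0 = 128, y0 = 208, x1 = 192, y1 = 288, c = 'yellow'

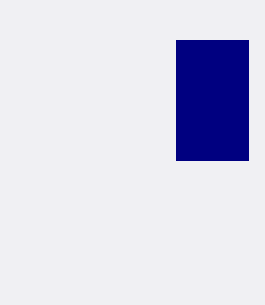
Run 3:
x0 = 176; y0 = 40; x1 = 248; y1 = 160; c = 'navy'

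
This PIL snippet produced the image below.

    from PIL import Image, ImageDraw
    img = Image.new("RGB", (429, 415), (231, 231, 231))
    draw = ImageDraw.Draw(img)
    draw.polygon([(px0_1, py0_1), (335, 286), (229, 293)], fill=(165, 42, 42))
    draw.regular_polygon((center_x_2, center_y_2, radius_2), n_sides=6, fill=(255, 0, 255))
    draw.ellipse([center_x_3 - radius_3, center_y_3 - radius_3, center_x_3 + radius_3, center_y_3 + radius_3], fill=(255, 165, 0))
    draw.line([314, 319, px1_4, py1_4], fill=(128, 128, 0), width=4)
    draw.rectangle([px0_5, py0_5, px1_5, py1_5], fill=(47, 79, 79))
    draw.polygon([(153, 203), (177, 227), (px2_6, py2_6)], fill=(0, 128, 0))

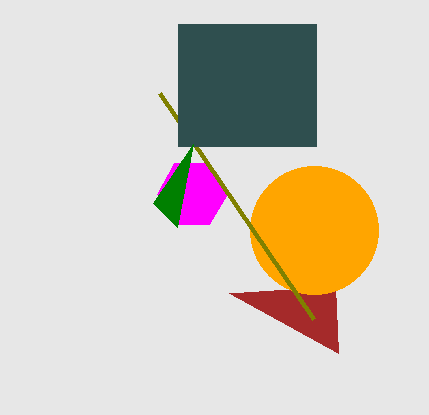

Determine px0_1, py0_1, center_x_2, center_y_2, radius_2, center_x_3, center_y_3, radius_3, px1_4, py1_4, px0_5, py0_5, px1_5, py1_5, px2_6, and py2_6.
px0_1 = 338, py0_1 = 353, center_x_2 = 192, center_y_2 = 194, radius_2 = 35, center_x_3 = 314, center_y_3 = 230, radius_3 = 64, px1_4 = 160, py1_4 = 93, px0_5 = 178, py0_5 = 24, px1_5 = 316, py1_5 = 146, px2_6 = 193, py2_6 = 144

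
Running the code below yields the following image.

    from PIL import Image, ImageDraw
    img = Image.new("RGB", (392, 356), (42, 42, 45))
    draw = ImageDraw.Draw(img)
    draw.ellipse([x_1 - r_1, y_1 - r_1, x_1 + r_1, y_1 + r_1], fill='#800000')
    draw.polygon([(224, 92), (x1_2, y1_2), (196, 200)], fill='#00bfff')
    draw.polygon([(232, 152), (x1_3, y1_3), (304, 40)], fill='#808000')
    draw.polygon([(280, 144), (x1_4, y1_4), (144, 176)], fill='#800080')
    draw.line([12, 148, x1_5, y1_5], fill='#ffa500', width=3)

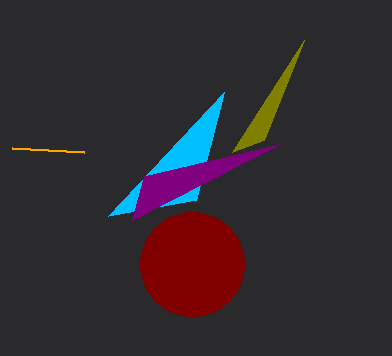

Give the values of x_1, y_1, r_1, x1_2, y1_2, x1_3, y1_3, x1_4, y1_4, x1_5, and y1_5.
x_1 = 192; y_1 = 264; r_1 = 52; x1_2 = 108; y1_2 = 216; x1_3 = 264; y1_3 = 140; x1_4 = 132; y1_4 = 220; x1_5 = 84; y1_5 = 152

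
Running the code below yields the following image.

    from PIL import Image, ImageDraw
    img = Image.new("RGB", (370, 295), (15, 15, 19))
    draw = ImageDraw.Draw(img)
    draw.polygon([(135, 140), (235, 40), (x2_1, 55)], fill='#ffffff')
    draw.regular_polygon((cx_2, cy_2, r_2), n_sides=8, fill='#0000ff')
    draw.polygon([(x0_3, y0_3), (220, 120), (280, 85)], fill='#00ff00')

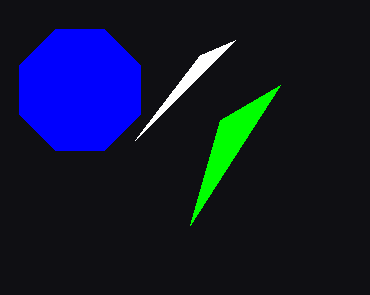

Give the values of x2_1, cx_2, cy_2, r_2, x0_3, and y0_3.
x2_1 = 200; cx_2 = 80; cy_2 = 90; r_2 = 65; x0_3 = 190; y0_3 = 225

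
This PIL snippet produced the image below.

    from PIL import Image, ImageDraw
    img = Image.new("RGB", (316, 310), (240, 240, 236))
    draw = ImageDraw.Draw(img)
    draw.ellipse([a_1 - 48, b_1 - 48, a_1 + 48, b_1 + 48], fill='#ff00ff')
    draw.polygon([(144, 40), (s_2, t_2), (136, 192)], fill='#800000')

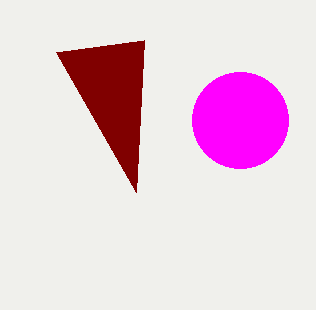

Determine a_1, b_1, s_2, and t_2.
a_1 = 240
b_1 = 120
s_2 = 56
t_2 = 52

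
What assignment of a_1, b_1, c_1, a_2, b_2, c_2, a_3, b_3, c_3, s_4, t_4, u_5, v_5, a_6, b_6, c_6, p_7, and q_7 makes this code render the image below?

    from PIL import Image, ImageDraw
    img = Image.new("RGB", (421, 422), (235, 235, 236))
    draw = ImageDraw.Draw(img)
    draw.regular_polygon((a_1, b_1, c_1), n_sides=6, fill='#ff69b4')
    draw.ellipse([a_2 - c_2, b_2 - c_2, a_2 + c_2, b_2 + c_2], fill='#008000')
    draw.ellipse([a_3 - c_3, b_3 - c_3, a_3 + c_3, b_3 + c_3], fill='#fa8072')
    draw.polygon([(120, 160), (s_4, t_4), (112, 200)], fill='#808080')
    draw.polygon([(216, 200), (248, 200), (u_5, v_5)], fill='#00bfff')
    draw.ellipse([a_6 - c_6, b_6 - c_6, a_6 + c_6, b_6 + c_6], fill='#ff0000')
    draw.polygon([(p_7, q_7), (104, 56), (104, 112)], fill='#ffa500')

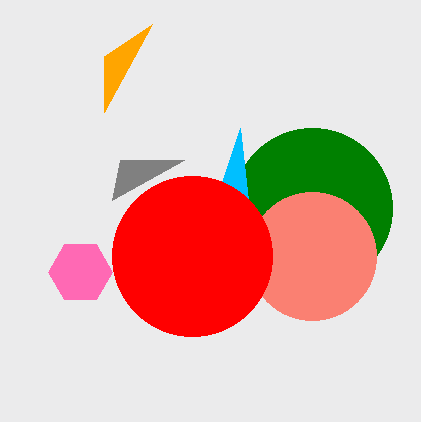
a_1 = 80; b_1 = 272; c_1 = 32; a_2 = 312; b_2 = 208; c_2 = 80; a_3 = 312; b_3 = 256; c_3 = 64; s_4 = 184; t_4 = 160; u_5 = 240; v_5 = 128; a_6 = 192; b_6 = 256; c_6 = 80; p_7 = 152; q_7 = 24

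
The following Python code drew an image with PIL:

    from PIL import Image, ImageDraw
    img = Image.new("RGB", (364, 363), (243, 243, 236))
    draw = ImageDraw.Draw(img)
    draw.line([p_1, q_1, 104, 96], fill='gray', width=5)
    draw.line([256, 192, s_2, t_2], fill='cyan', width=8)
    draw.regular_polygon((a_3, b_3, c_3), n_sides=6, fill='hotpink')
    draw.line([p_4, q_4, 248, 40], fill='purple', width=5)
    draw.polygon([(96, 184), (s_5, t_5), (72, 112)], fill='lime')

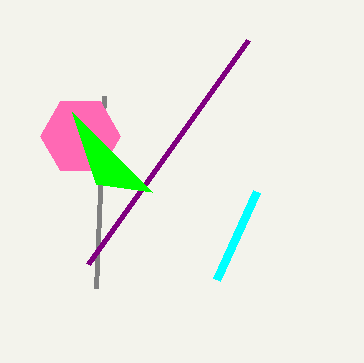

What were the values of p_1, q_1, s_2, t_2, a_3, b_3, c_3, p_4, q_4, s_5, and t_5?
p_1 = 96, q_1 = 288, s_2 = 216, t_2 = 280, a_3 = 80, b_3 = 136, c_3 = 40, p_4 = 88, q_4 = 264, s_5 = 152, t_5 = 192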